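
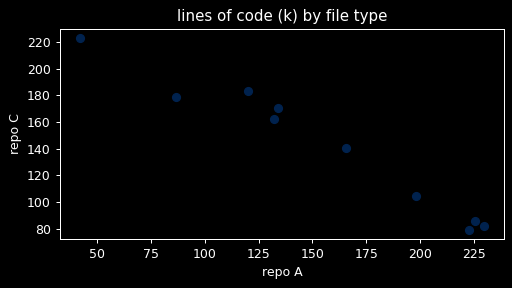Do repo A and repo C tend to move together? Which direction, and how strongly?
negative, strong

Points are negatively correlated; strong (|r| ≈ 1.0).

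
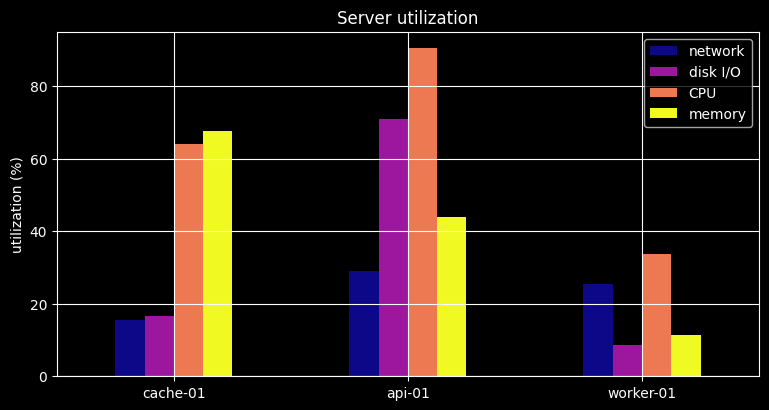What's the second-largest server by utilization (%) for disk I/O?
cache-01

Top 3 for disk I/O: api-01 ≈ 70, cache-01 ≈ 20, worker-01 ≈ 10.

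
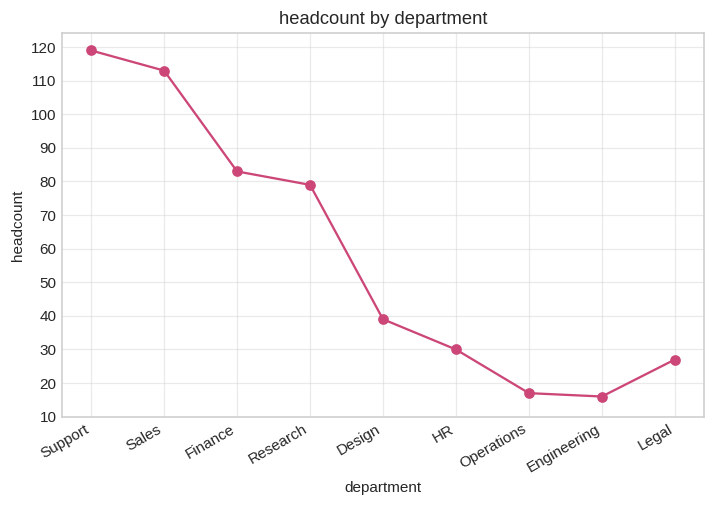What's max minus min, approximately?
Max Support ≈ 120, min Engineering ≈ 20; range ≈ 100.

≈ 100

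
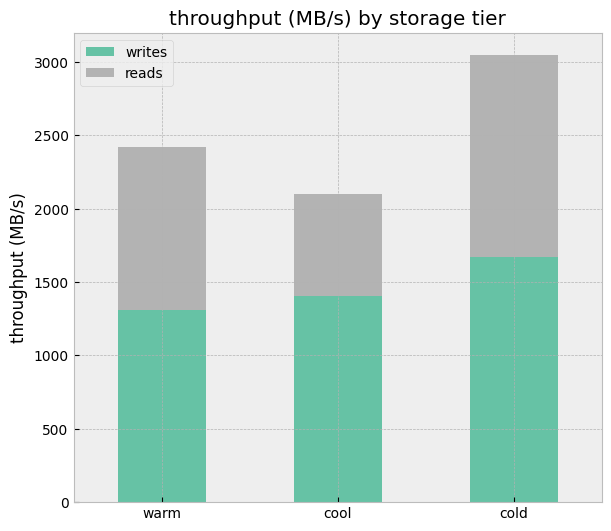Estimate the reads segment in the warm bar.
reads top ≈ 2500, bottom ≈ 1500; segment ≈ 1000.

≈ 1000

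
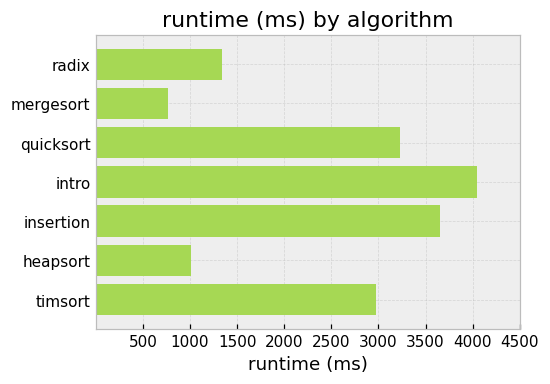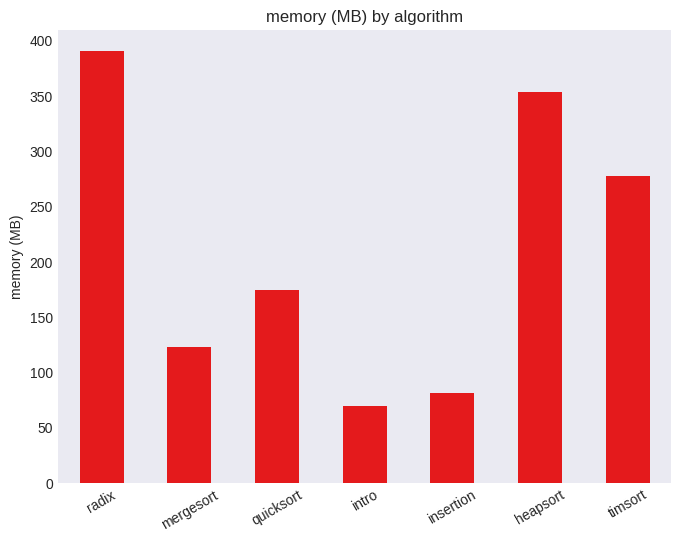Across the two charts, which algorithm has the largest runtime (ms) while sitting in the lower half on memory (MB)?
intro

Chart 2 median memory (MB) ≈ 150; below-median algorithms: mergesort, intro, insertion. Among those, intro has the highest runtime (ms) (≈ 4000).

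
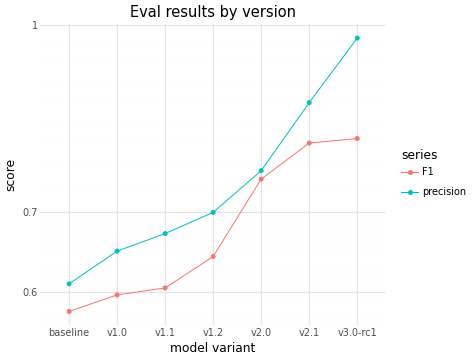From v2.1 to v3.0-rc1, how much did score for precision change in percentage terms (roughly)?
v2.1 ≈ 0.85, v3.0-rc1 ≈ 0.95; (0.95 − 0.85) / 0.85 ≈ +11.8%.

≈ +11.8%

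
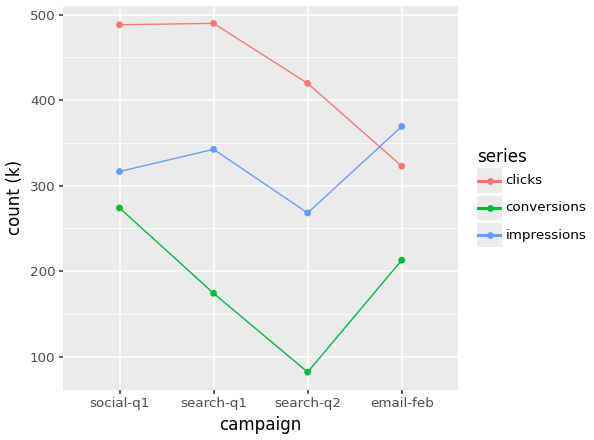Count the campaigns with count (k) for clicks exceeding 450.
Above 450: social-q1, search-q1.

2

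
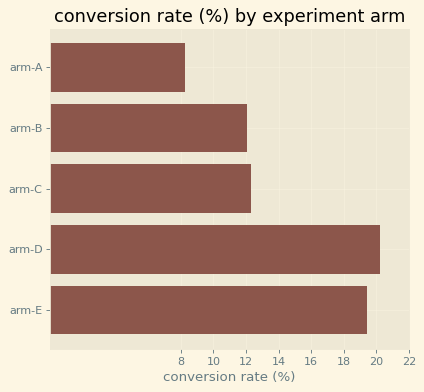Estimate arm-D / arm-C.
arm-D ≈ 20, arm-C ≈ 12; 20/12 ≈ 1.67.

≈ 1.67×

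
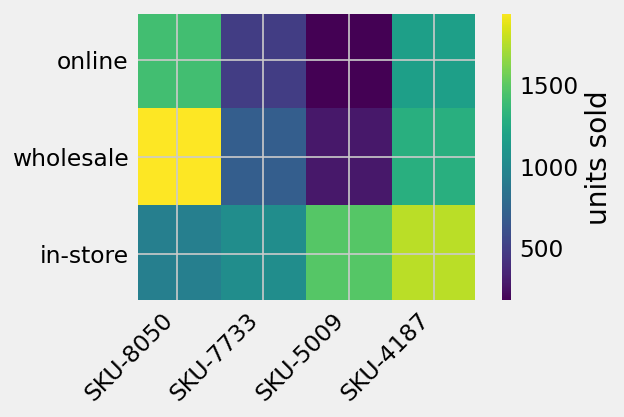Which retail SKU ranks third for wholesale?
Top 4 for wholesale: SKU-8050 ≈ 2000, SKU-4187 ≈ 1200, SKU-7733 ≈ 600, SKU-5009 ≈ 200.

SKU-7733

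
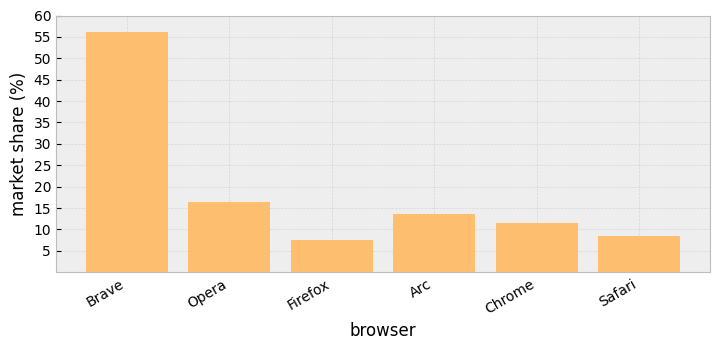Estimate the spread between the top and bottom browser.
≈ 45

Max Brave ≈ 55, min Firefox ≈ 10; range ≈ 45.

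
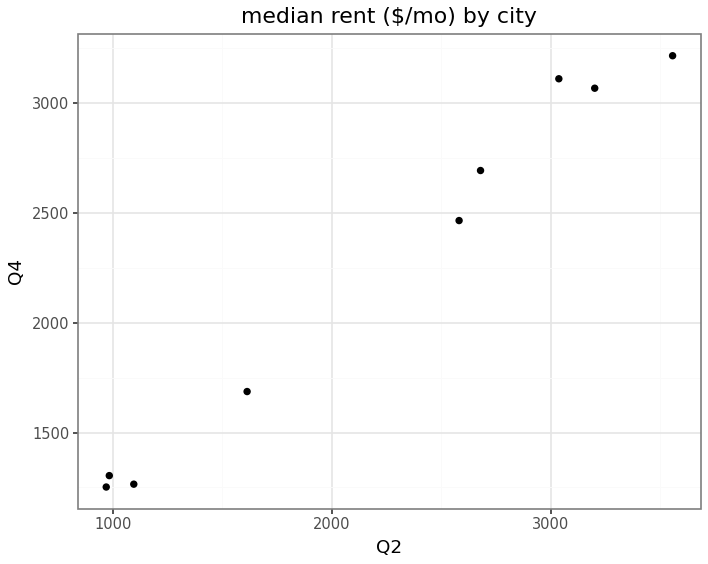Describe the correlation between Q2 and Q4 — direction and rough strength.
positive, strong

Points are positively correlated; strong (|r| ≈ 1.0).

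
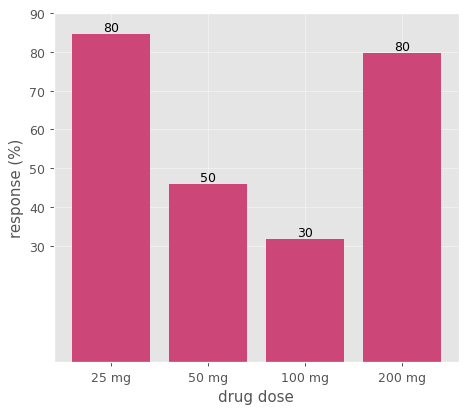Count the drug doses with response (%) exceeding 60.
2

Above 60: 25 mg, 200 mg.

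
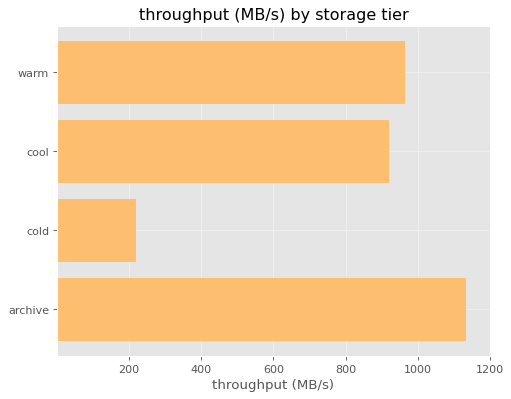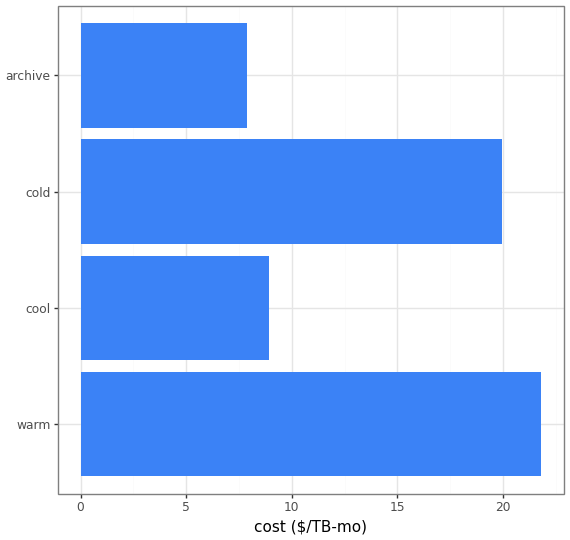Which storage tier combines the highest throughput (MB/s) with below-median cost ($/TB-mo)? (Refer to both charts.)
Chart 2 median cost ($/TB-mo) ≈ 14; below-median storage tiers: cool, archive. Among those, archive has the highest throughput (MB/s) (≈ 1200).

archive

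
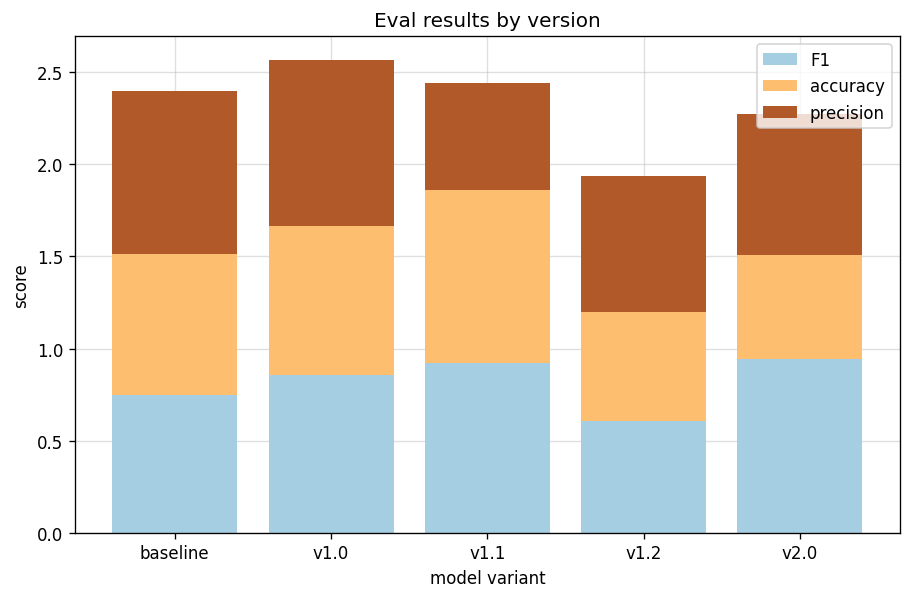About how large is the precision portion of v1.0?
precision top ≈ 2.5, bottom ≈ 1.5; segment ≈ 1.0.

≈ 1.0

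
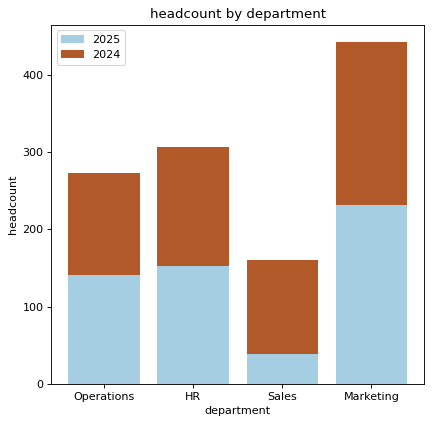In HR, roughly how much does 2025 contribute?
2025 top ≈ 150, bottom ≈ 0; segment ≈ 150.

≈ 150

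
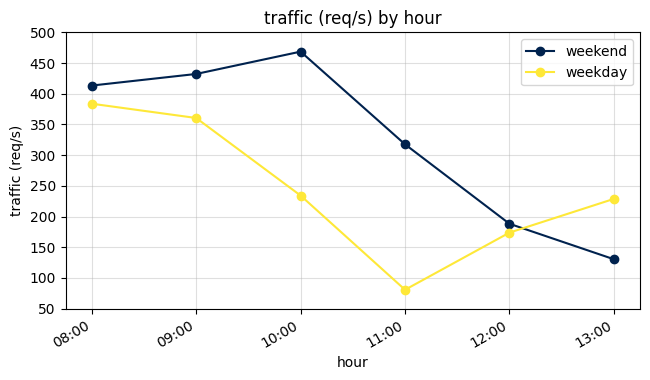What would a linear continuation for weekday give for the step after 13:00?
Last three: 100, 150, 250 → slope ≈ 75/step → next ≈ 325.

≈ 325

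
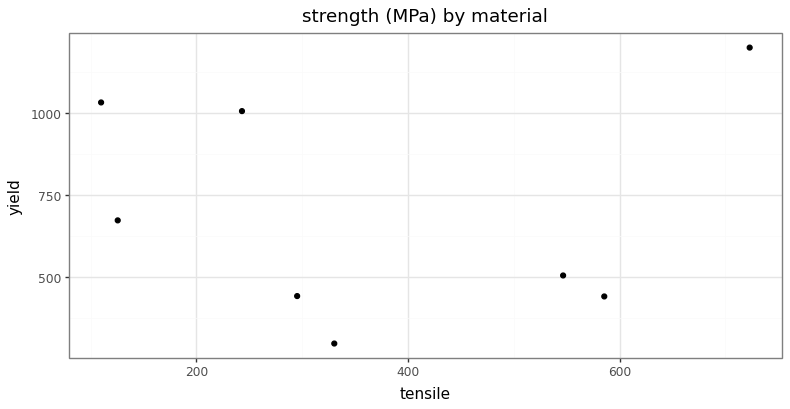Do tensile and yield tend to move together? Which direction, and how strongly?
no clear correlation

Points are roughly uncorrelated; weak (|r| ≈ 0.0).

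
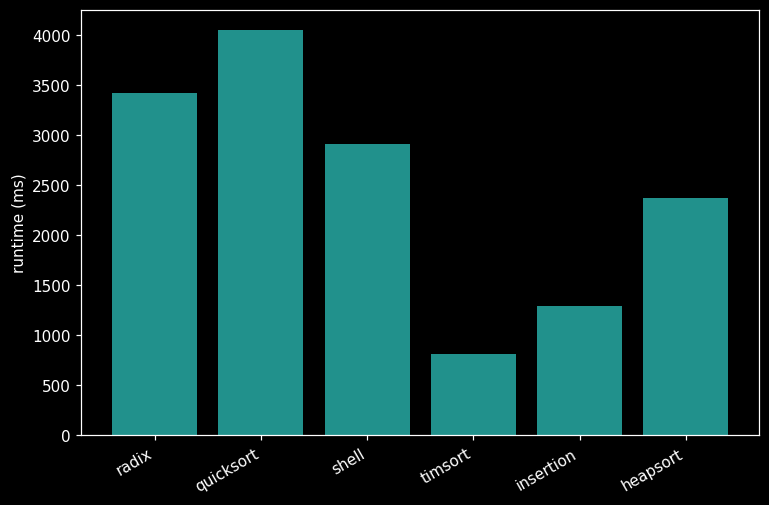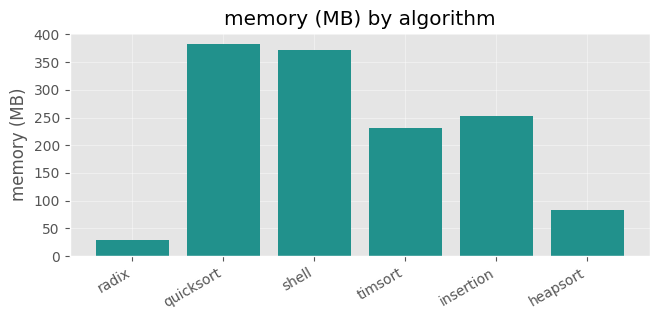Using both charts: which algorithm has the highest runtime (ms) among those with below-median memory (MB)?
Chart 2 median memory (MB) ≈ 250; below-median algorithms: radix, timsort, heapsort. Among those, radix has the highest runtime (ms) (≈ 3500).

radix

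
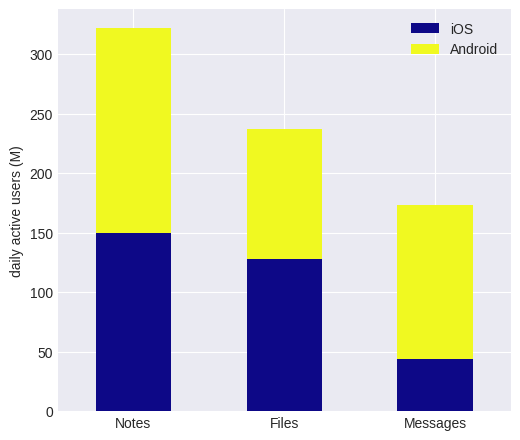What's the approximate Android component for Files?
Android top ≈ 250, bottom ≈ 150; segment ≈ 100.

≈ 100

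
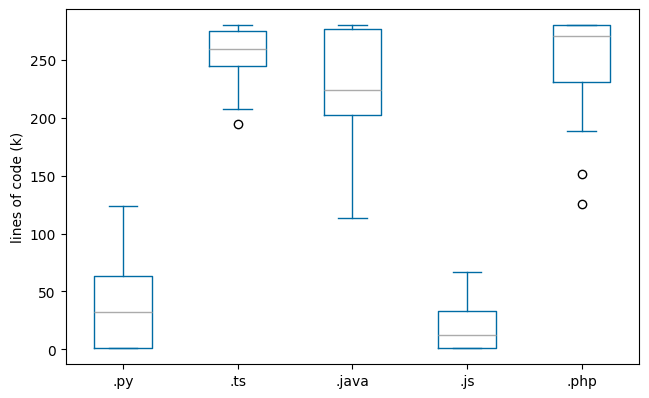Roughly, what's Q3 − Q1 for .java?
≈ 75

Q3 ≈ 275, Q1 ≈ 200; IQR ≈ 75.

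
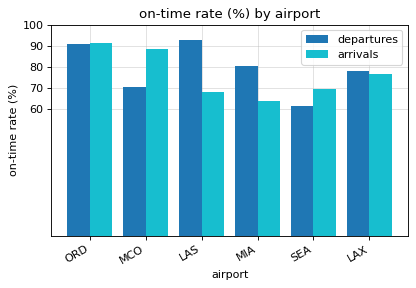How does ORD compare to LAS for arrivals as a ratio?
≈ 1.29×

ORD ≈ 90, LAS ≈ 70; 90/70 ≈ 1.29.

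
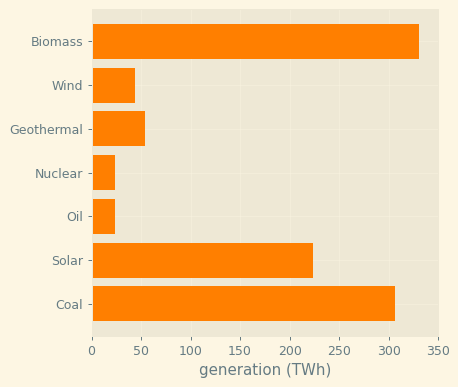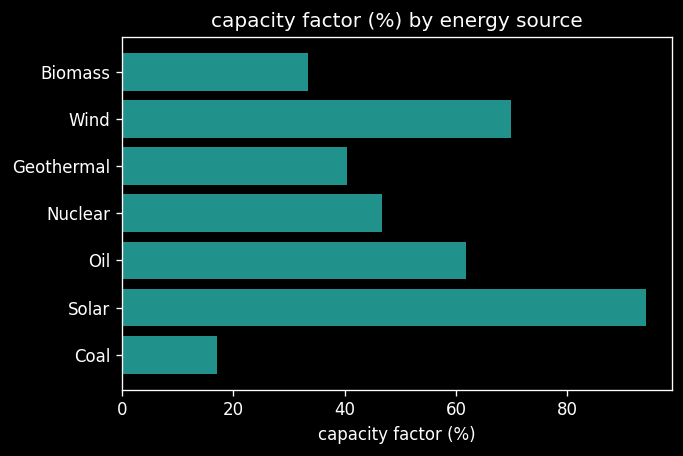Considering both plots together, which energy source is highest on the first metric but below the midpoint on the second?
Biomass

Chart 2 median capacity factor (%) ≈ 50; below-median energy sources: Biomass, Geothermal, Coal. Among those, Biomass has the highest generation (TWh) (≈ 350).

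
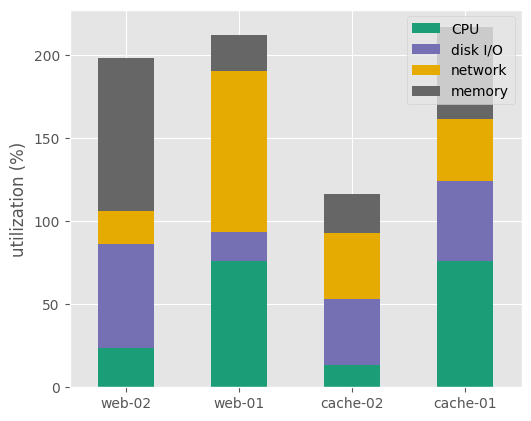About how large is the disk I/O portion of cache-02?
≈ 40

disk I/O top ≈ 60, bottom ≈ 20; segment ≈ 40.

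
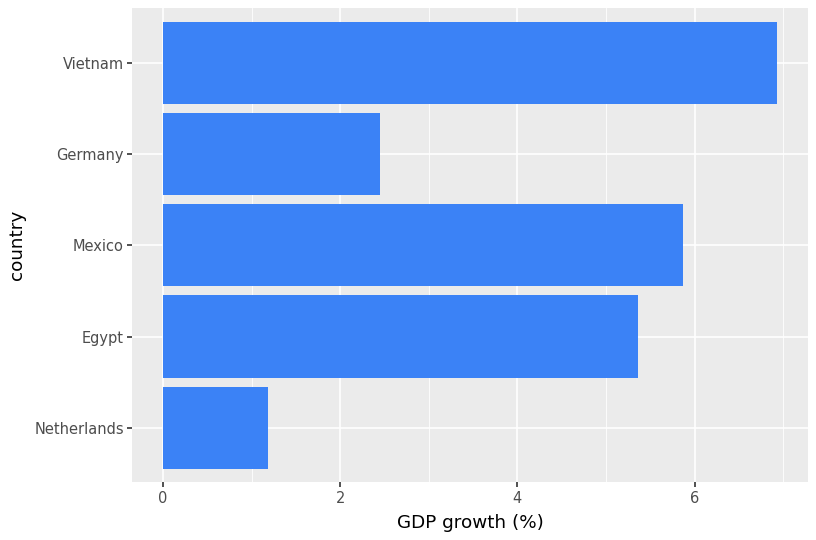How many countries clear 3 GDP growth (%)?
Above 3: Egypt, Mexico, Vietnam.

3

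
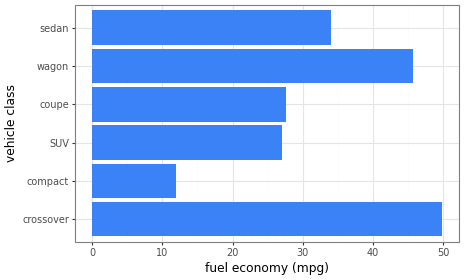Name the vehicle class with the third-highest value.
Top 4: crossover ≈ 50, wagon ≈ 45, sedan ≈ 35, coupe ≈ 30.

sedan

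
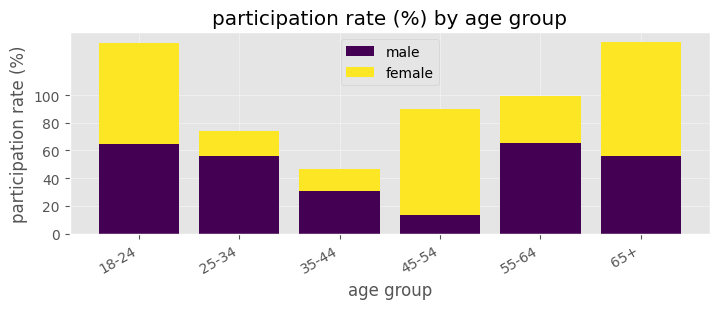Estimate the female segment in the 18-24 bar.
≈ 80

female top ≈ 140, bottom ≈ 60; segment ≈ 80.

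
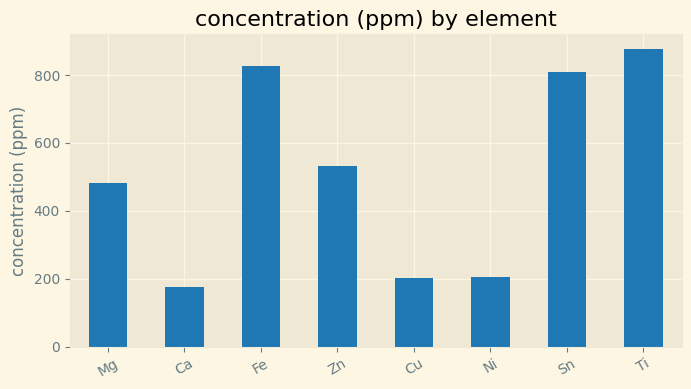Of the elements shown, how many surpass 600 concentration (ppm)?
3

Above 600: Fe, Sn, Ti.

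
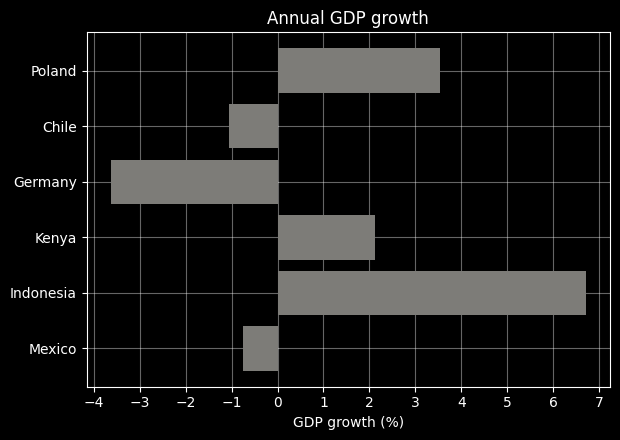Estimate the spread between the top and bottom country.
Max Indonesia ≈ 7, min Germany ≈ -4; range ≈ 11.

≈ 11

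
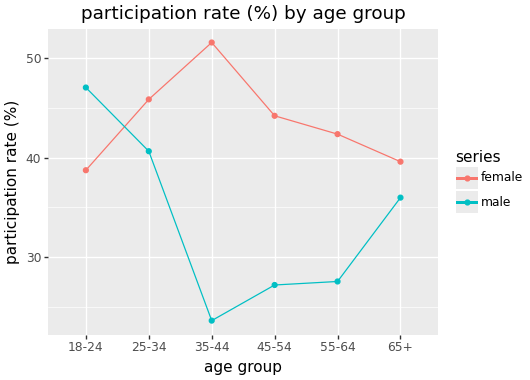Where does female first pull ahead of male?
25-34

18-24: female ≈ 40 vs male ≈ 45 (not yet); 25-34: female ≈ 45 vs male ≈ 40 (first crossover).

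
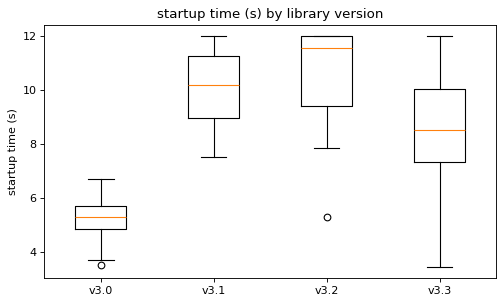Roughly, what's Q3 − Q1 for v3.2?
≈ 2.5

Q3 ≈ 12.0, Q1 ≈ 9.5; IQR ≈ 2.5.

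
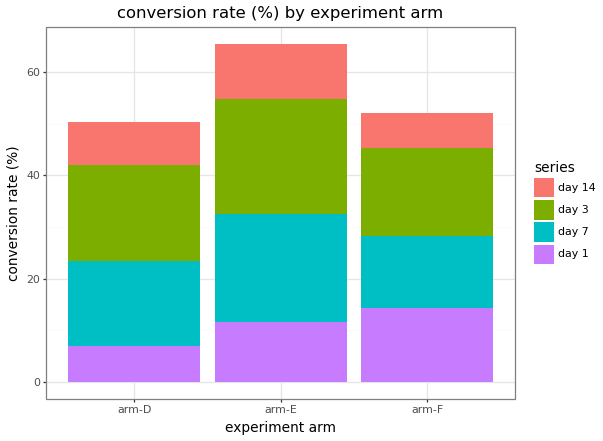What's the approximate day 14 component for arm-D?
≈ 10

day 14 top ≈ 50, bottom ≈ 40; segment ≈ 10.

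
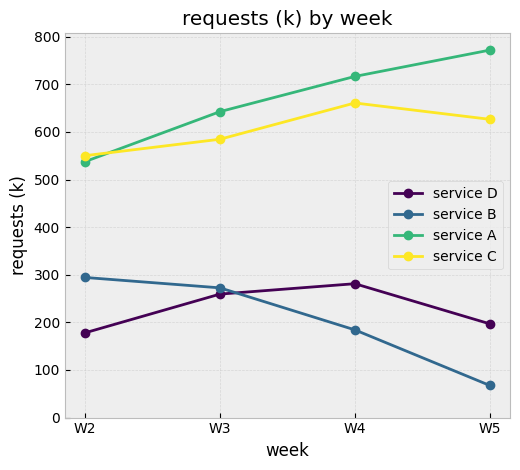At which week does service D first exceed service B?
W3: service D ≈ 300 vs service B ≈ 300 (not yet); W4: service D ≈ 300 vs service B ≈ 200 (first crossover).

W4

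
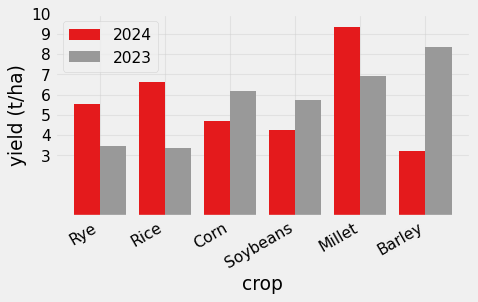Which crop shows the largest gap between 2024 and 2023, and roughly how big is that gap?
Barley: 2024 ≈ 3, 2023 ≈ 8 → gap ≈ 5. Next-largest (Rice) is only ≈ 4.

Barley, ≈ 5 t/ha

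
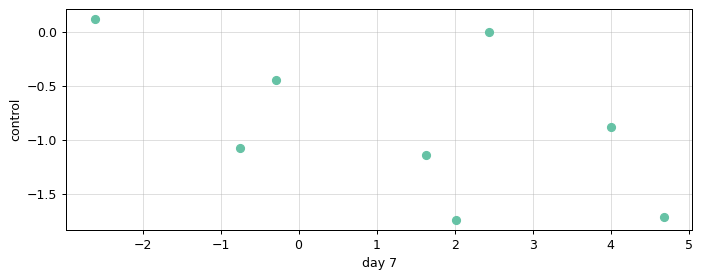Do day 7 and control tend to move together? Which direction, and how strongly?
negative, moderate

Points are negatively correlated; moderate (|r| ≈ 0.6).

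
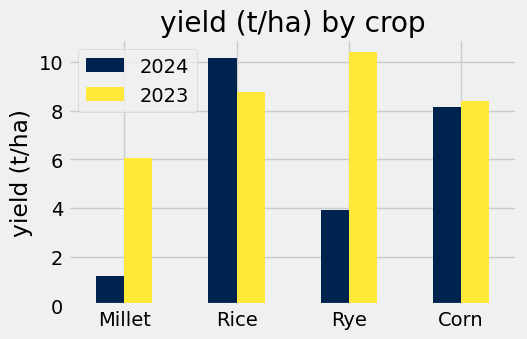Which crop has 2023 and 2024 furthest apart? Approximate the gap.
Rye: 2023 ≈ 10, 2024 ≈ 4 → gap ≈ 6. Next-largest (Millet) is only ≈ 5.

Rye, ≈ 6 t/ha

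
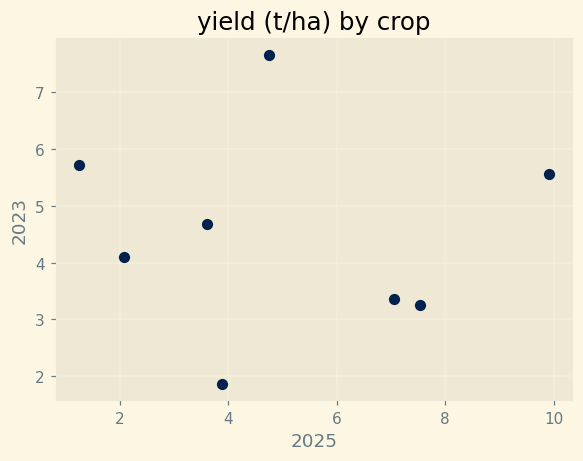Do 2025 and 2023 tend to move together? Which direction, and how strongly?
Points are roughly uncorrelated; weak (|r| ≈ 0.0).

no clear correlation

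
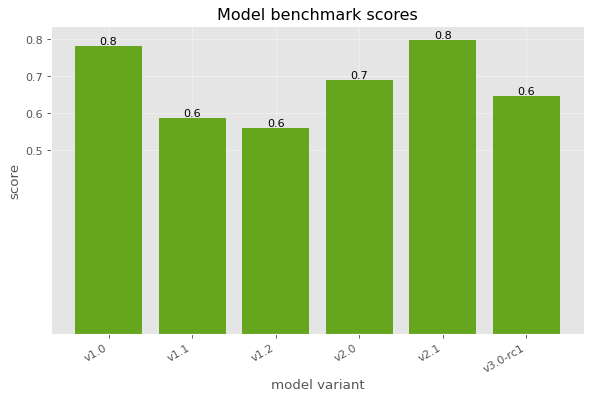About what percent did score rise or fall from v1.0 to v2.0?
v1.0 ≈ 0.8, v2.0 ≈ 0.7; (0.7 − 0.8) / 0.8 ≈ -12.5%.

≈ -12.5%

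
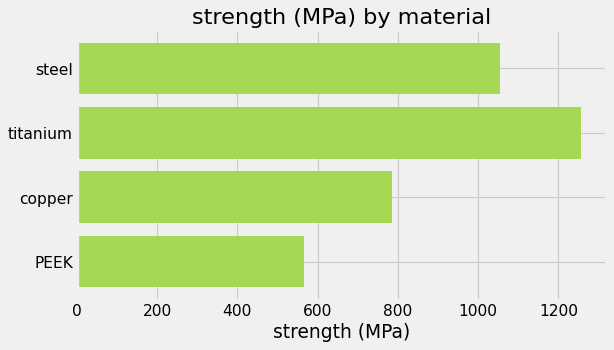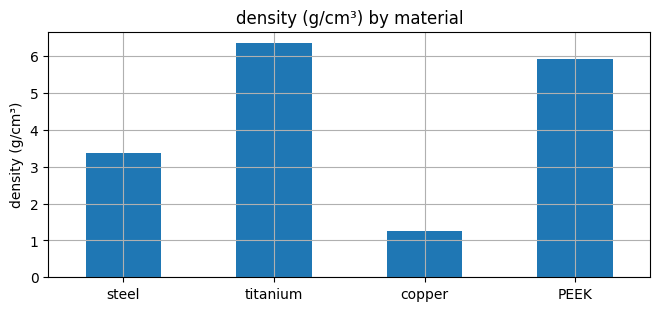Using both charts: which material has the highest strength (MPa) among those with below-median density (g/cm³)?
steel

Chart 2 median density (g/cm³) ≈ 5; below-median materials: steel, copper. Among those, steel has the highest strength (MPa) (≈ 1000).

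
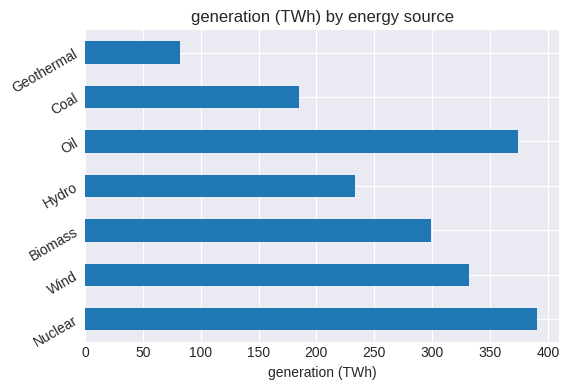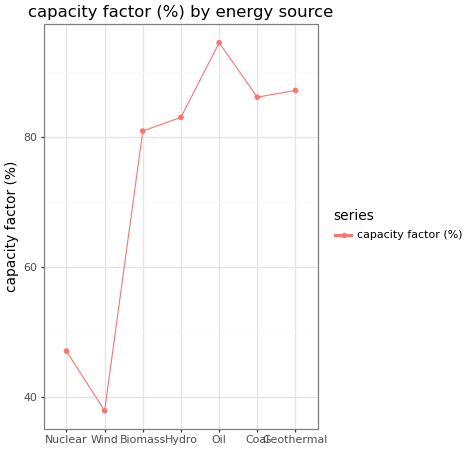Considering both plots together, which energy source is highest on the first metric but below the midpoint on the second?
Nuclear

Chart 2 median capacity factor (%) ≈ 80; below-median energy sources: Nuclear, Wind, Biomass. Among those, Nuclear has the highest generation (TWh) (≈ 400).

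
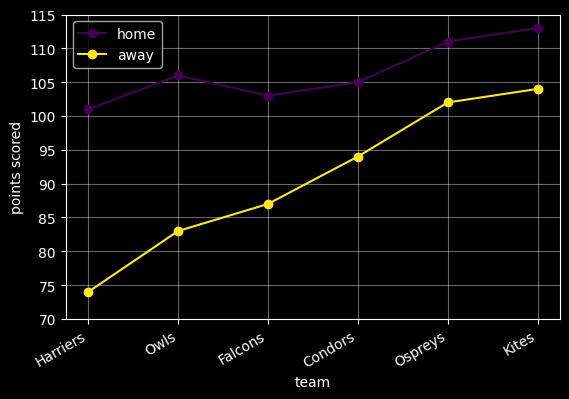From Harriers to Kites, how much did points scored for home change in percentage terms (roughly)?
Harriers ≈ 100, Kites ≈ 115; (115 − 100) / 100 ≈ +15%.

≈ +15%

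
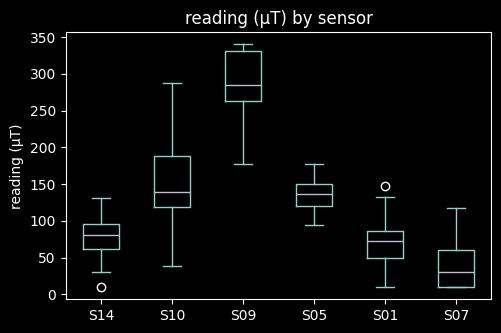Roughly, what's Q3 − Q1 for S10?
Q3 ≈ 200, Q1 ≈ 125; IQR ≈ 75.

≈ 75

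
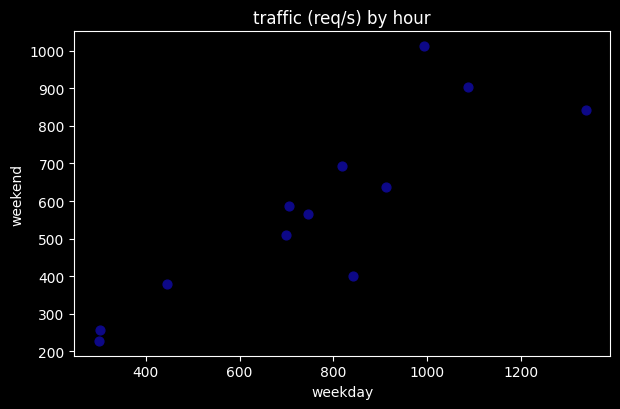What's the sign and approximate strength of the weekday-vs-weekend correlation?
positive, strong

Points are positively correlated; strong (|r| ≈ 0.9).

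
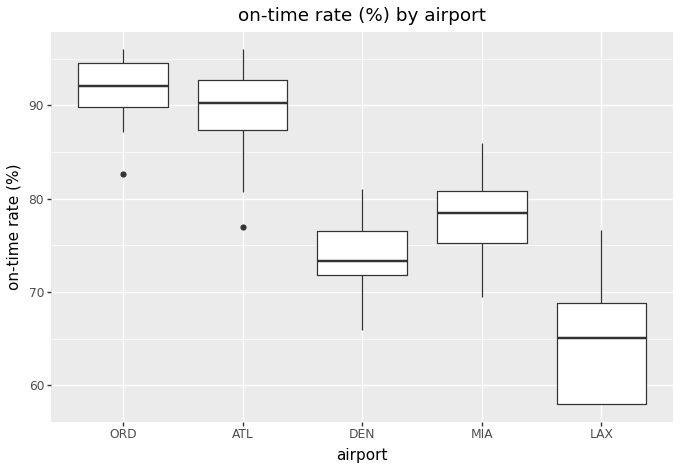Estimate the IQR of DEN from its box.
Q3 ≈ 75, Q1 ≈ 70; IQR ≈ 5.

≈ 5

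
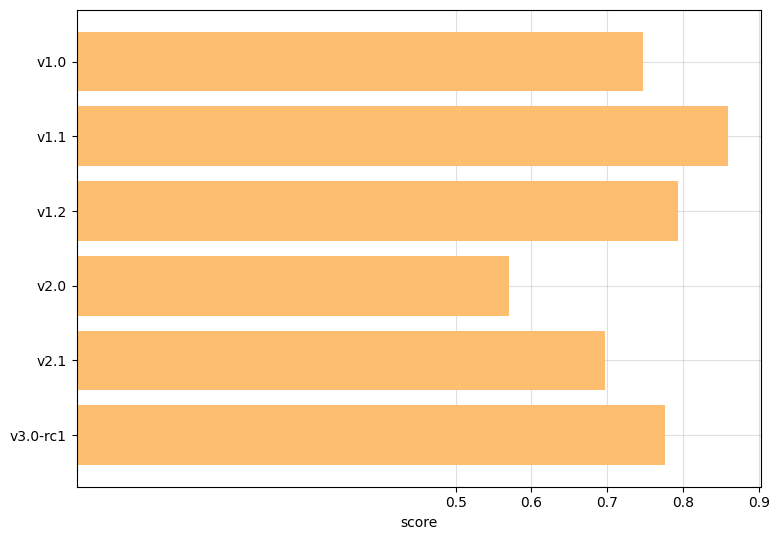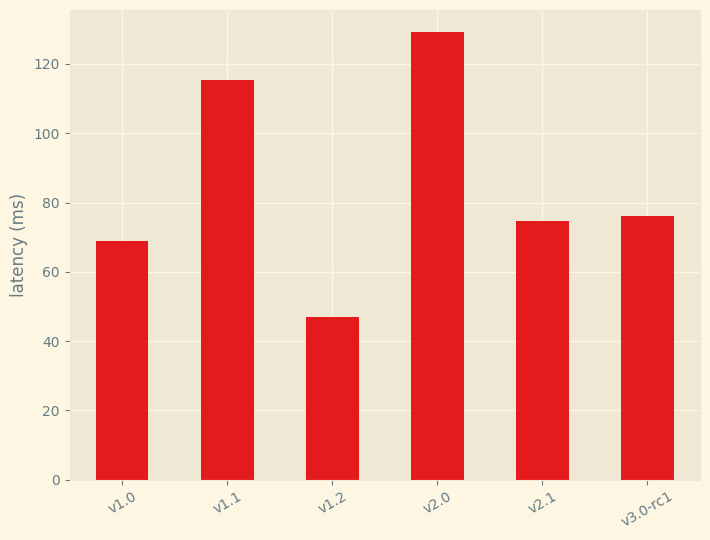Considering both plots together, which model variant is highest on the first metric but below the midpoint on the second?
Chart 2 median latency (ms) ≈ 80; below-median model variants: v1.0, v1.2, v2.1. Among those, v1.2 has the highest score (≈ 0.8).

v1.2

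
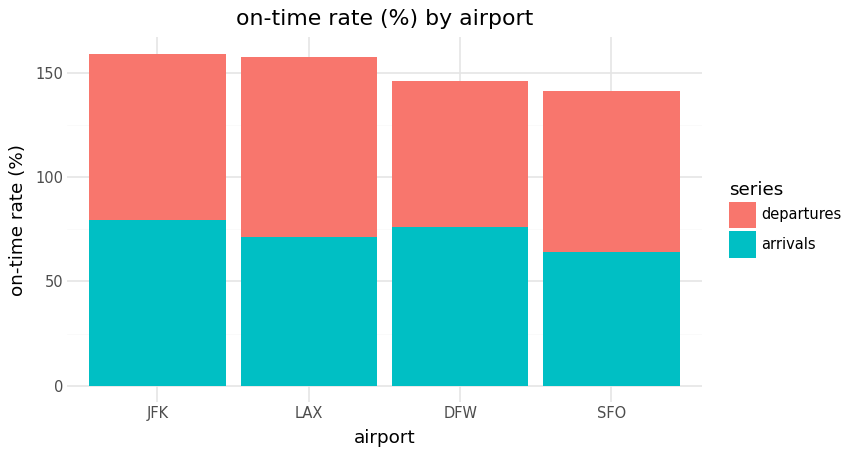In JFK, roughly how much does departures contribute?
≈ 80

departures top ≈ 160, bottom ≈ 80; segment ≈ 80.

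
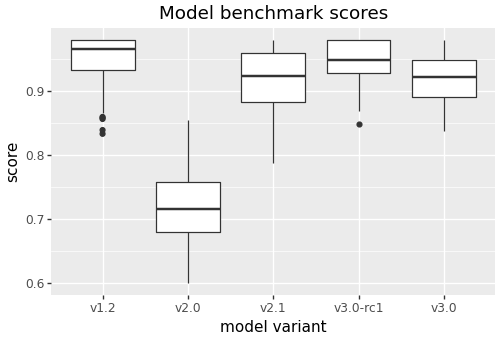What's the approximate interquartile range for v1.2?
Q3 ≈ 0.98, Q1 ≈ 0.94; IQR ≈ 0.04.

≈ 0.04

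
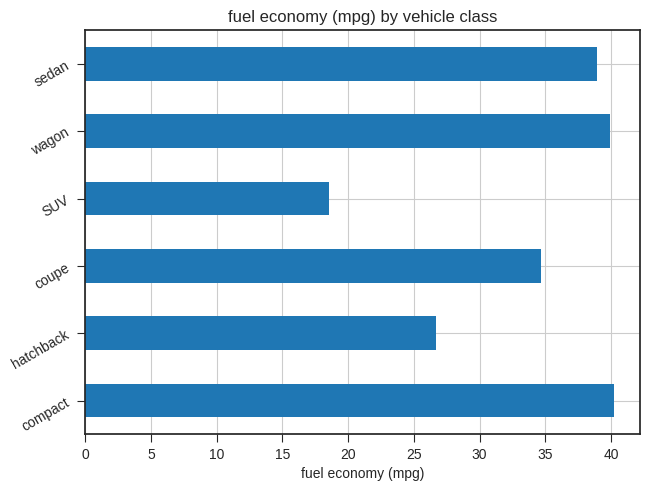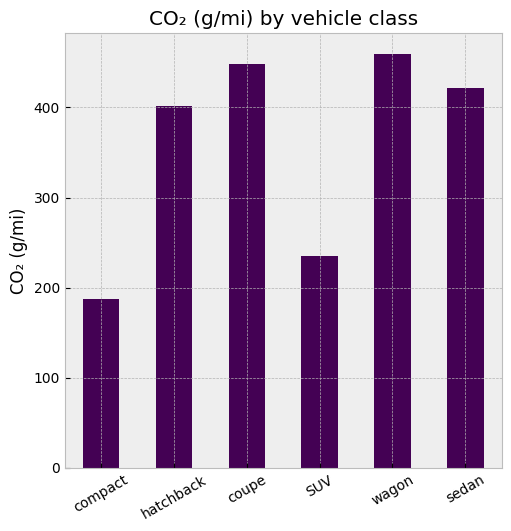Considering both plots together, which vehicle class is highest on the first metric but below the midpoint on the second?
compact

Chart 2 median CO₂ (g/mi) ≈ 400; below-median vehicle classes: compact, hatchback, SUV. Among those, compact has the highest fuel economy (mpg) (≈ 40).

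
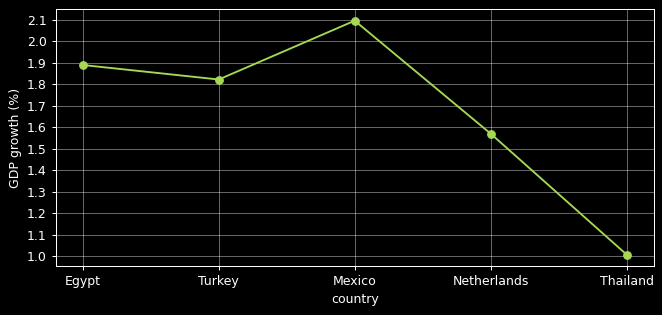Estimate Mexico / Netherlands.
Mexico ≈ 2.1, Netherlands ≈ 1.6; 2.1/1.6 ≈ 1.31.

≈ 1.31×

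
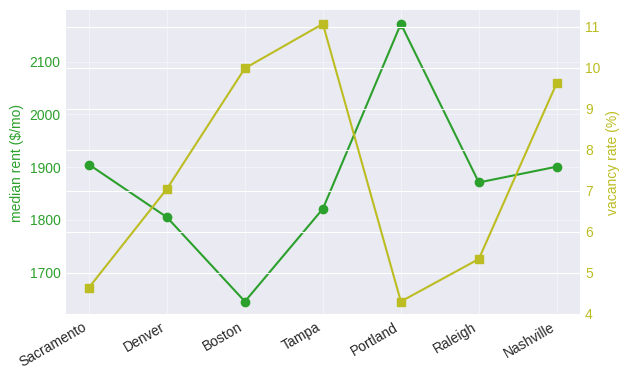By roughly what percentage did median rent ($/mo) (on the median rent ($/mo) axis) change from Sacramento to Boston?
Sacramento ≈ 1900, Boston ≈ 1650; (1650 − 1900) / 1900 ≈ -13.2%.

≈ -13.2%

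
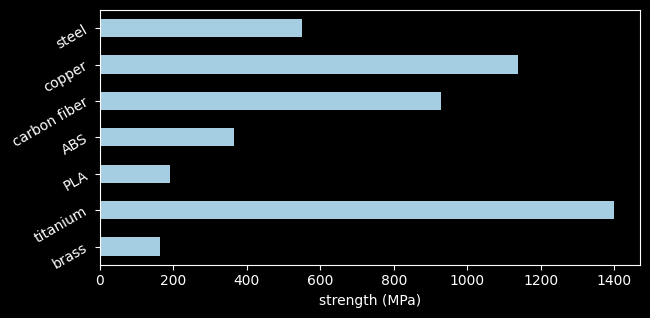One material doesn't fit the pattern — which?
titanium

titanium ≈ 1400; the rest sit between ≈ 200 and ≈ 1200.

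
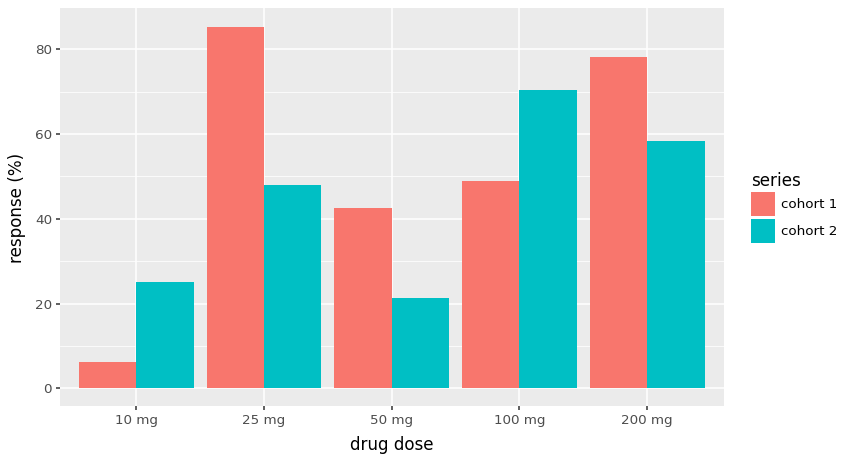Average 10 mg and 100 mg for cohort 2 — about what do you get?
(30 + 70) / 2 ≈ 50.

≈ 50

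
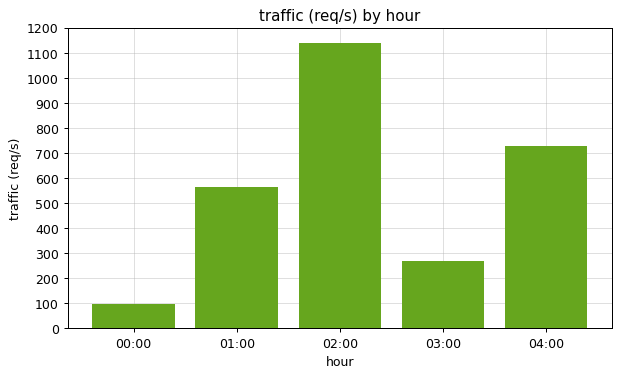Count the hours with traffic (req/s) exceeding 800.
Above 800: 02:00.

1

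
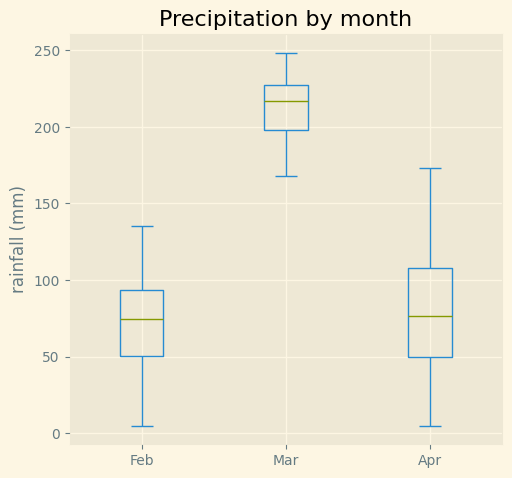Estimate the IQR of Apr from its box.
≈ 60

Q3 ≈ 100, Q1 ≈ 40; IQR ≈ 60.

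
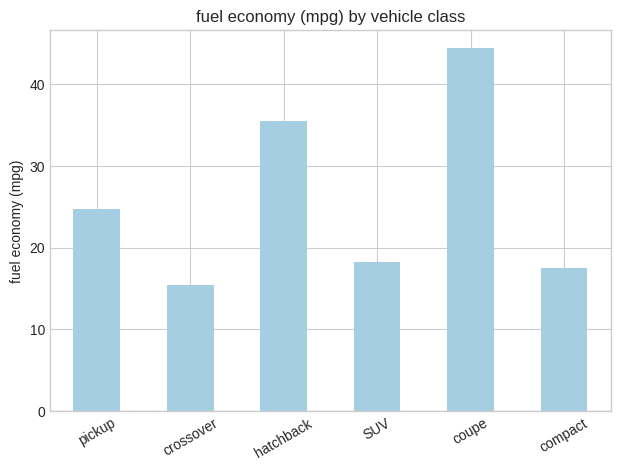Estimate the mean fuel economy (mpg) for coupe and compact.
≈ 32

(45 + 20) / 2 ≈ 32.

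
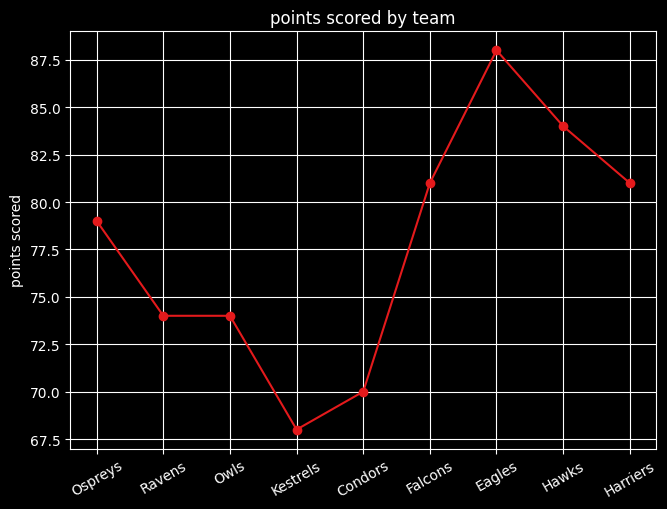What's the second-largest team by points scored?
Top 3: Eagles ≈ 88, Hawks ≈ 84, Harriers ≈ 80.

Hawks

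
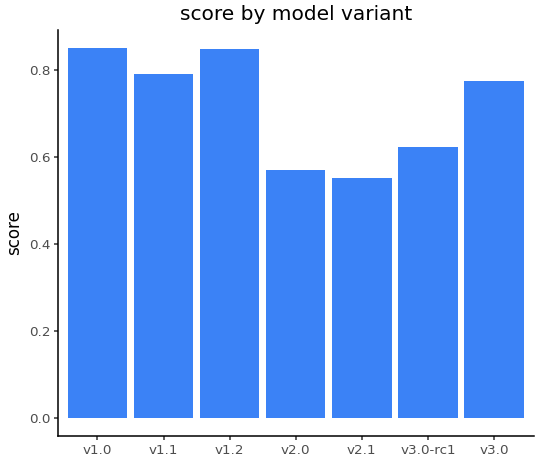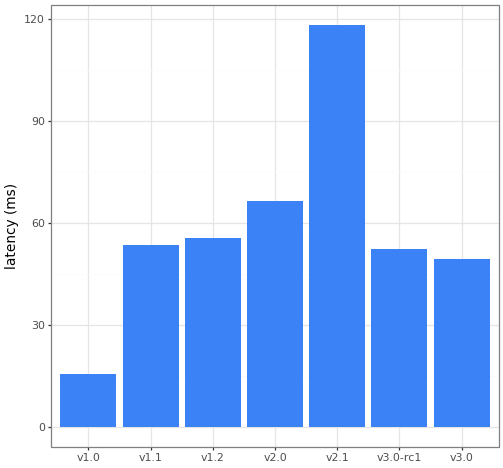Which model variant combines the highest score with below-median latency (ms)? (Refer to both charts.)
v1.0

Chart 2 median latency (ms) ≈ 60; below-median model variants: v1.0, v3.0-rc1, v3.0. Among those, v1.0 has the highest score (≈ 0.9).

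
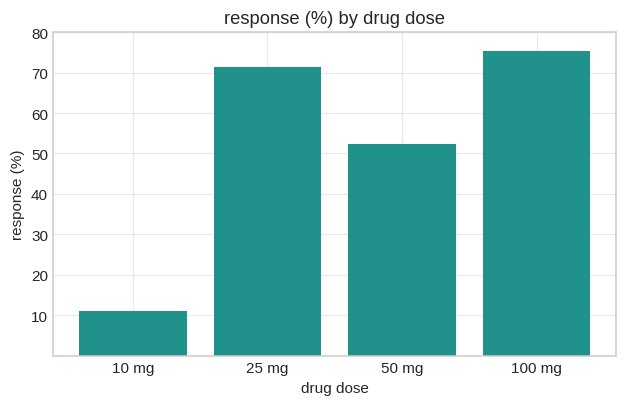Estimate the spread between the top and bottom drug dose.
Max 100 mg ≈ 80, min 10 mg ≈ 10; range ≈ 70.

≈ 70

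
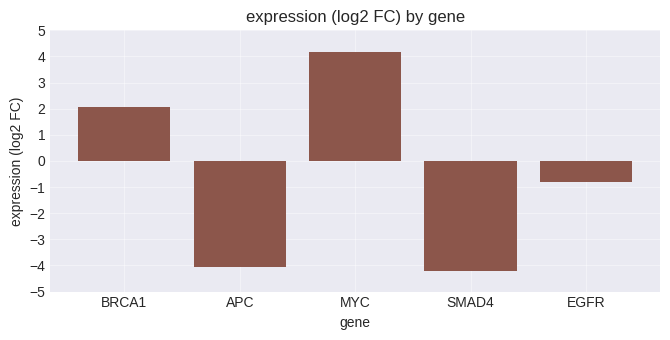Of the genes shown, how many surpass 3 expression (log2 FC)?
1

Above 3: MYC.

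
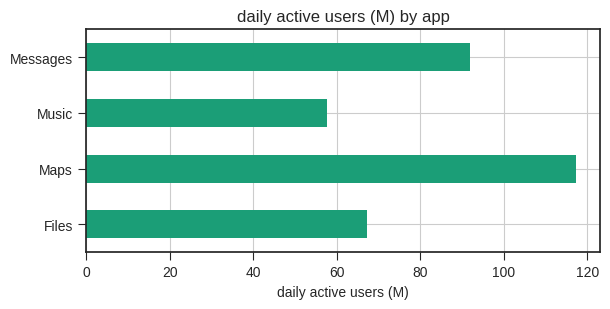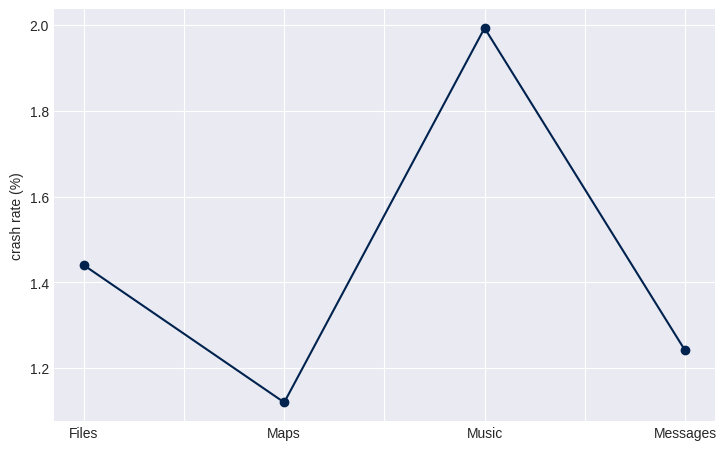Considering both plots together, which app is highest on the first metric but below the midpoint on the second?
Maps

Chart 2 median crash rate (%) ≈ 1.4; below-median apps: Maps, Messages. Among those, Maps has the highest daily active users (M) (≈ 120).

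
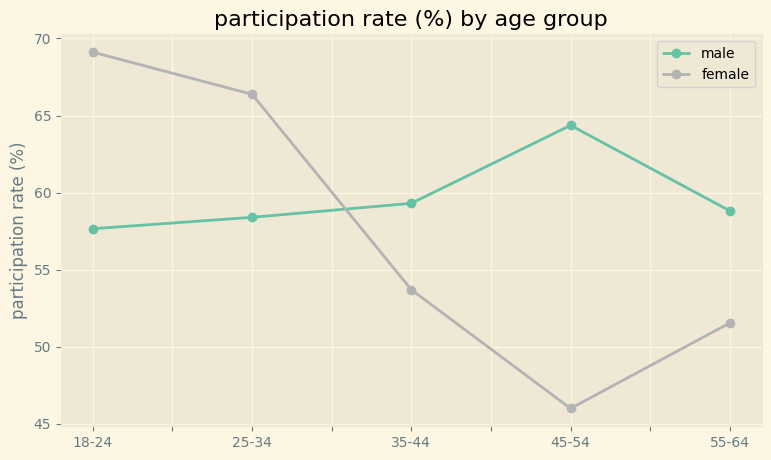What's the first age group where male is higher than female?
35-44

25-34: male ≈ 58 vs female ≈ 66 (not yet); 35-44: male ≈ 60 vs female ≈ 54 (first crossover).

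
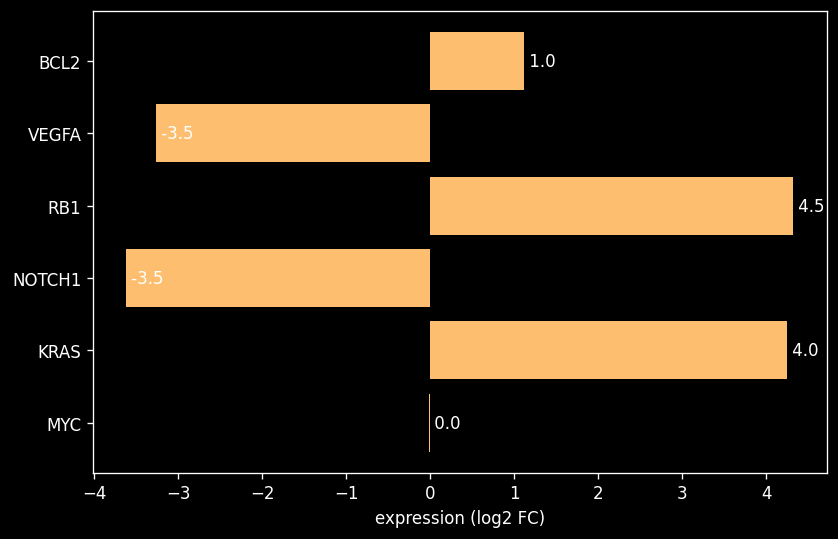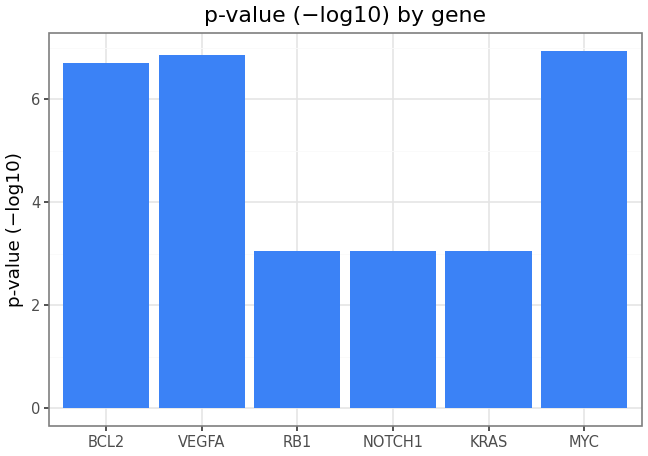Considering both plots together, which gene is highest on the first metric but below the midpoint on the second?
RB1

Chart 2 median p-value (−log10) ≈ 5; below-median genes: RB1, NOTCH1, KRAS. Among those, RB1 has the highest expression (log2 FC) (≈ 4.5).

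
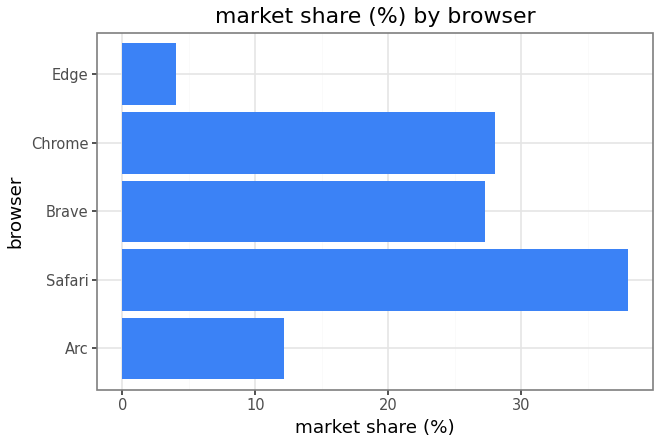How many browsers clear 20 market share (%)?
3

Above 20: Safari, Brave, Chrome.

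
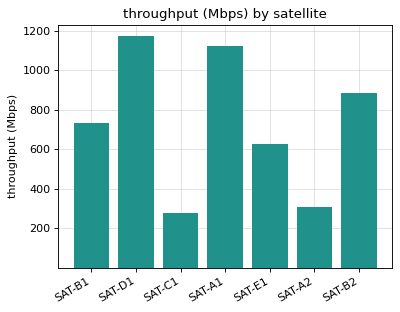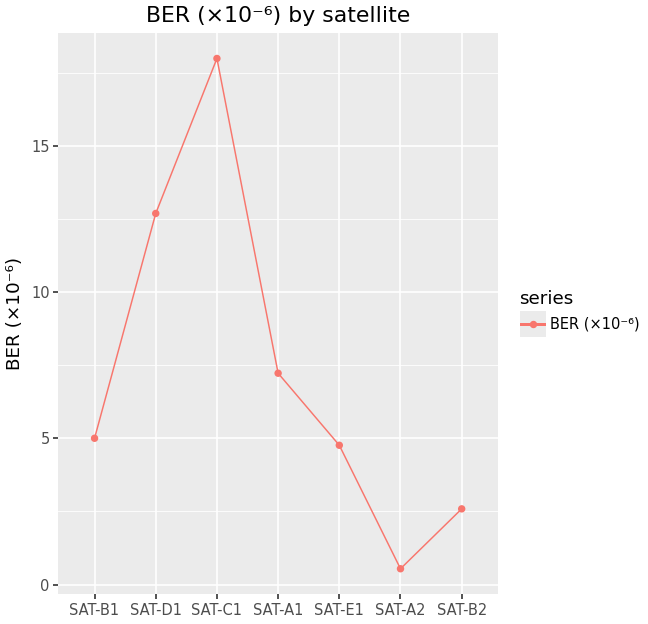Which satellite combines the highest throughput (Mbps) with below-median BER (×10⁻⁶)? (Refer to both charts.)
Chart 2 median BER (×10⁻⁶) ≈ 6; below-median satellites: SAT-E1, SAT-A2, SAT-B2. Among those, SAT-B2 has the highest throughput (Mbps) (≈ 800).

SAT-B2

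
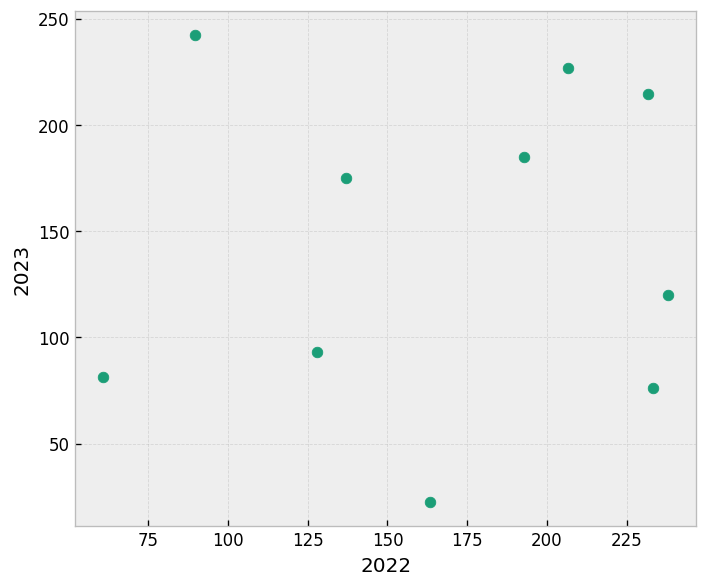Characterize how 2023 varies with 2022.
no clear correlation

Points are roughly uncorrelated; weak (|r| ≈ 0.1).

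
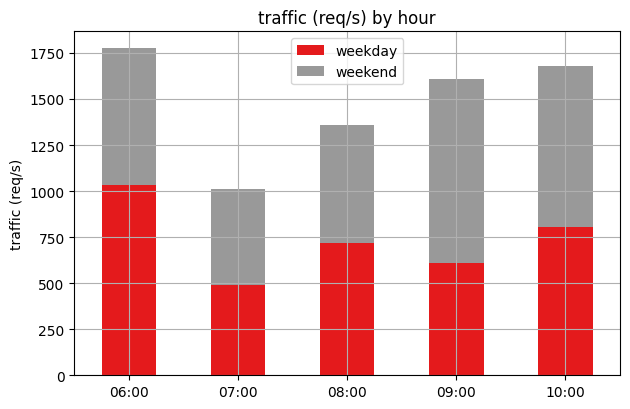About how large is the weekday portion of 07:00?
≈ 400

weekday top ≈ 400, bottom ≈ 0; segment ≈ 400.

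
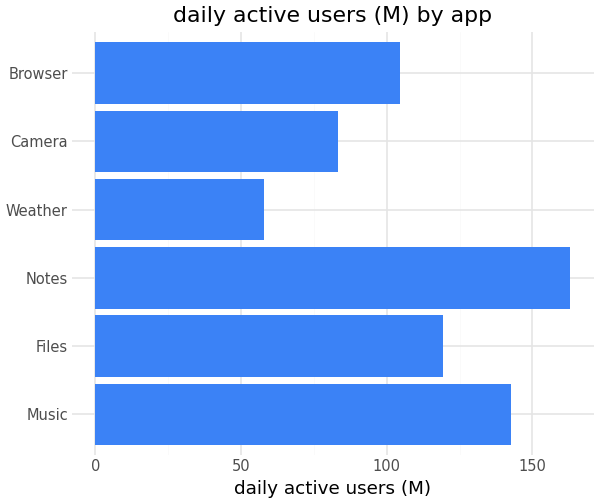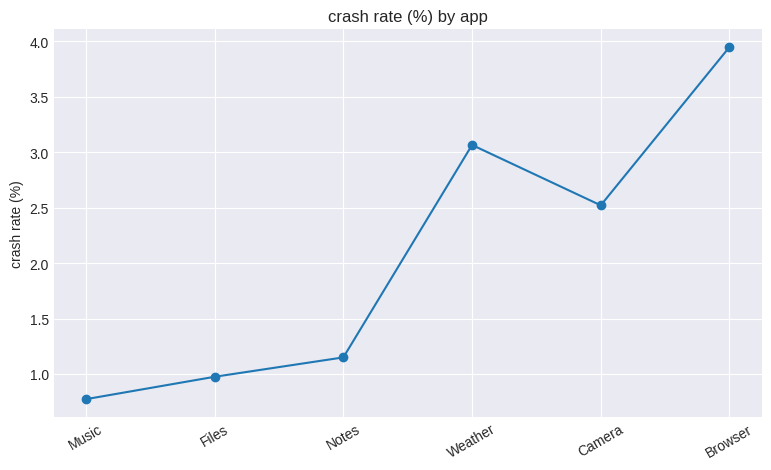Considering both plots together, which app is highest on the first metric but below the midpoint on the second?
Notes

Chart 2 median crash rate (%) ≈ 2; below-median apps: Music, Files, Notes. Among those, Notes has the highest daily active users (M) (≈ 160).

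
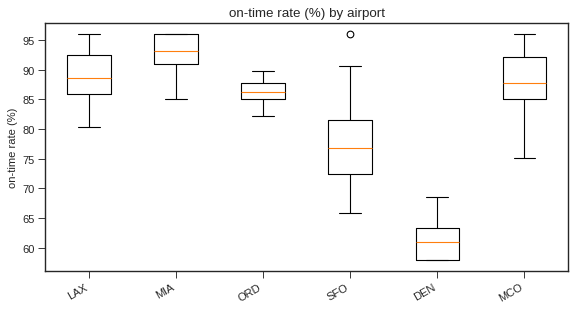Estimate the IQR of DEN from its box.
≈ 5

Q3 ≈ 65, Q1 ≈ 60; IQR ≈ 5.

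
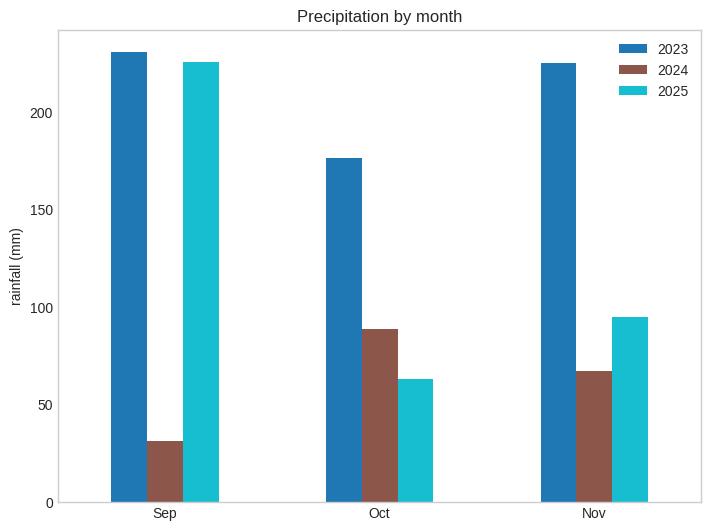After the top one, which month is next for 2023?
Top 3 for 2023: Sep ≈ 240, Nov ≈ 220, Oct ≈ 180.

Nov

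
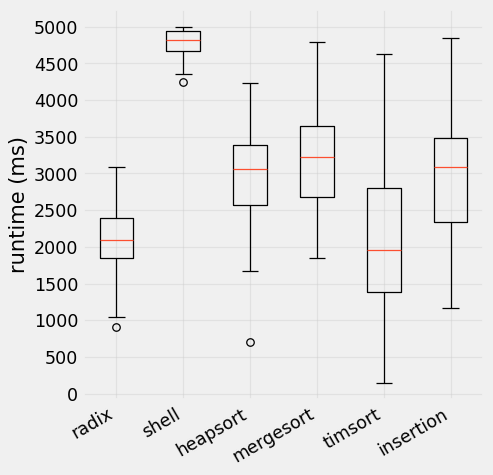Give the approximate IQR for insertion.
≈ 1000

Q3 ≈ 3500, Q1 ≈ 2500; IQR ≈ 1000.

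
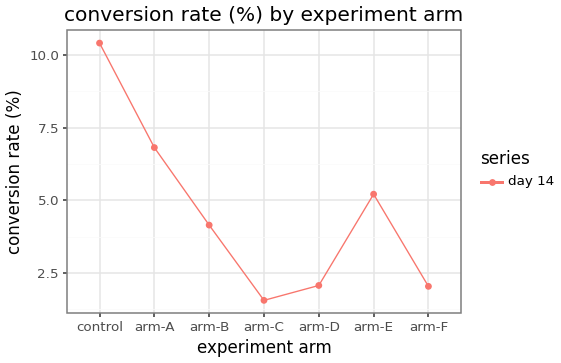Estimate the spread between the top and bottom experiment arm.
Max control ≈ 10, min arm-C ≈ 2; range ≈ 8.

≈ 8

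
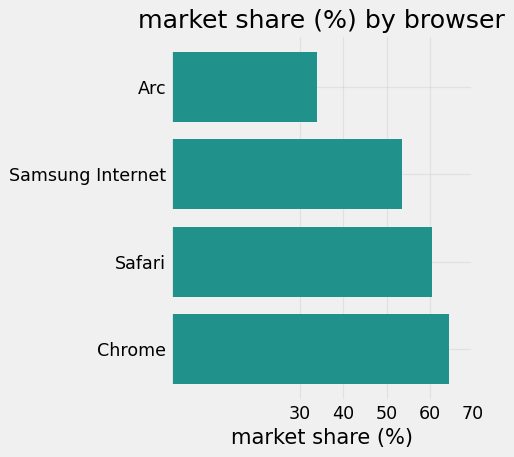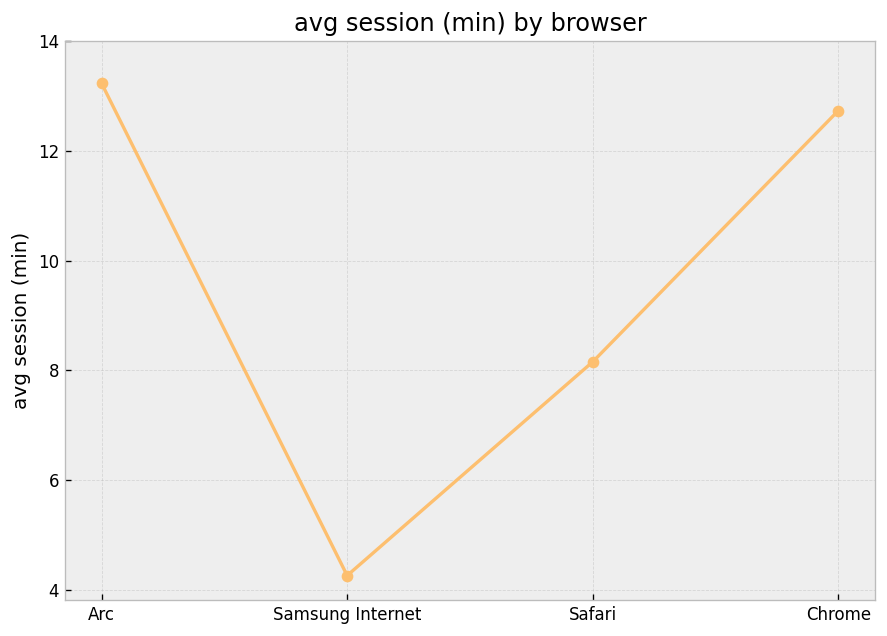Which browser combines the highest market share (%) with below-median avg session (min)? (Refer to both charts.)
Safari

Chart 2 median avg session (min) ≈ 10; below-median browsers: Samsung Internet, Safari. Among those, Safari has the highest market share (%) (≈ 60).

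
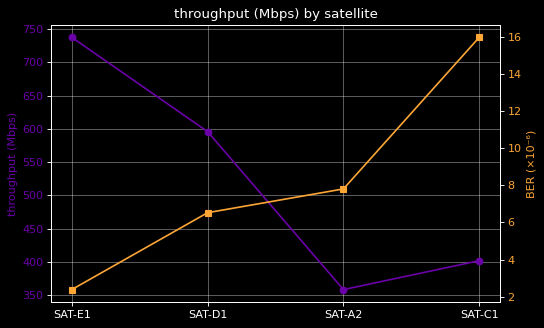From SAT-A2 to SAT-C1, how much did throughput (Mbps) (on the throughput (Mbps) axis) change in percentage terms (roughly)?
SAT-A2 ≈ 350, SAT-C1 ≈ 400; (400 − 350) / 350 ≈ +14.3%.

≈ +14.3%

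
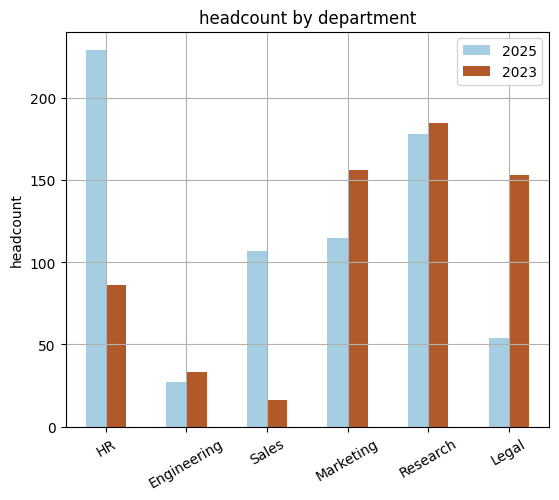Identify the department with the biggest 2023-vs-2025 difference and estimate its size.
HR: 2023 ≈ 80, 2025 ≈ 220 → gap ≈ 140. Next-largest (Legal) is only ≈ 100.

HR, ≈ 140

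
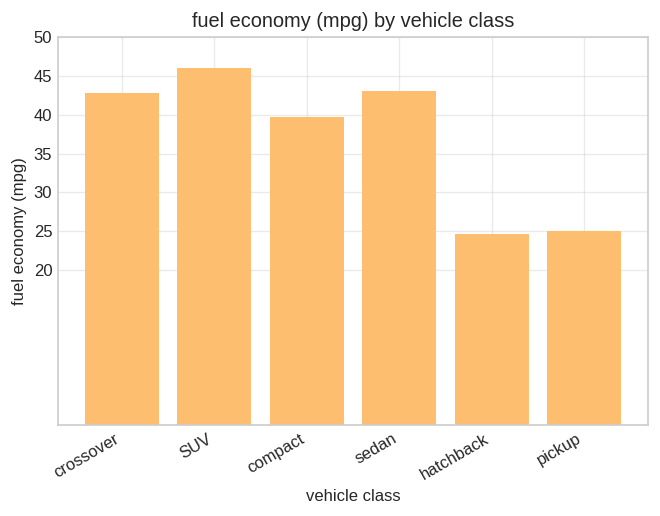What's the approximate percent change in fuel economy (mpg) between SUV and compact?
≈ -11.1%

SUV ≈ 45, compact ≈ 40; (40 − 45) / 45 ≈ -11.1%.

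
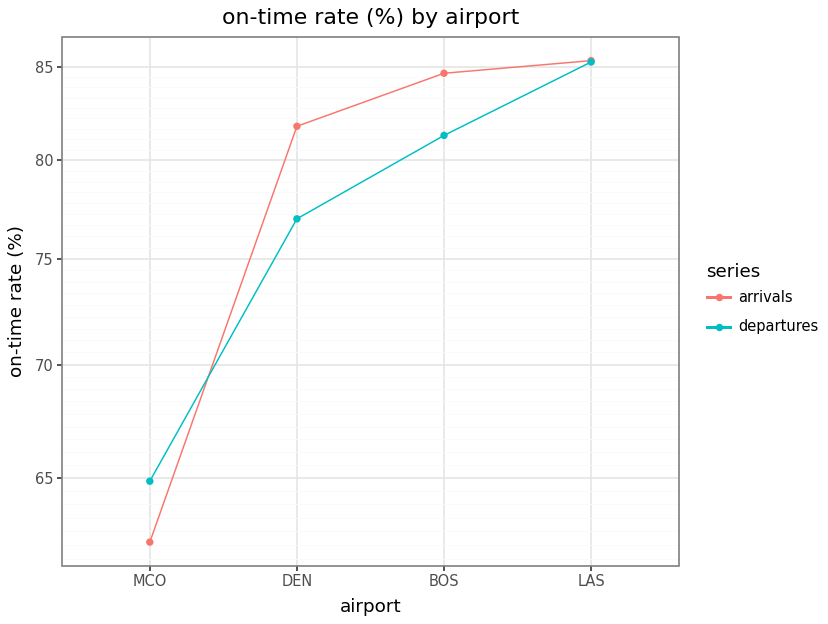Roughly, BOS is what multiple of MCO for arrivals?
≈ 1.35×

BOS ≈ 84, MCO ≈ 62; 84/62 ≈ 1.35.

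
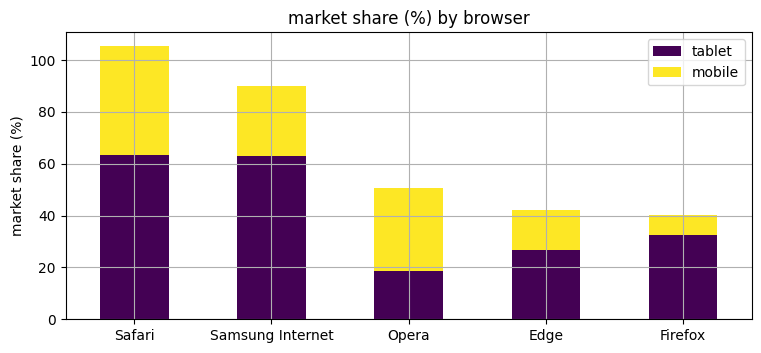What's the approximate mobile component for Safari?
mobile top ≈ 110, bottom ≈ 60; segment ≈ 50.

≈ 50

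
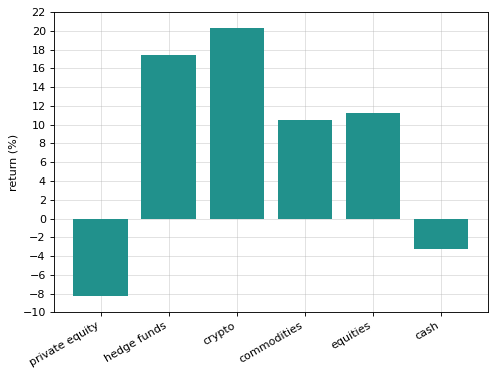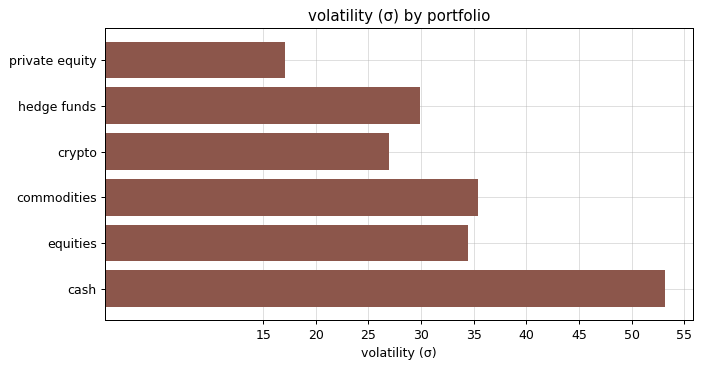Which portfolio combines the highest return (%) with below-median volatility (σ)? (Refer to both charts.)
Chart 2 median volatility (σ) ≈ 30; below-median portfolios: private equity, hedge funds, crypto. Among those, crypto has the highest return (%) (≈ 20).

crypto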